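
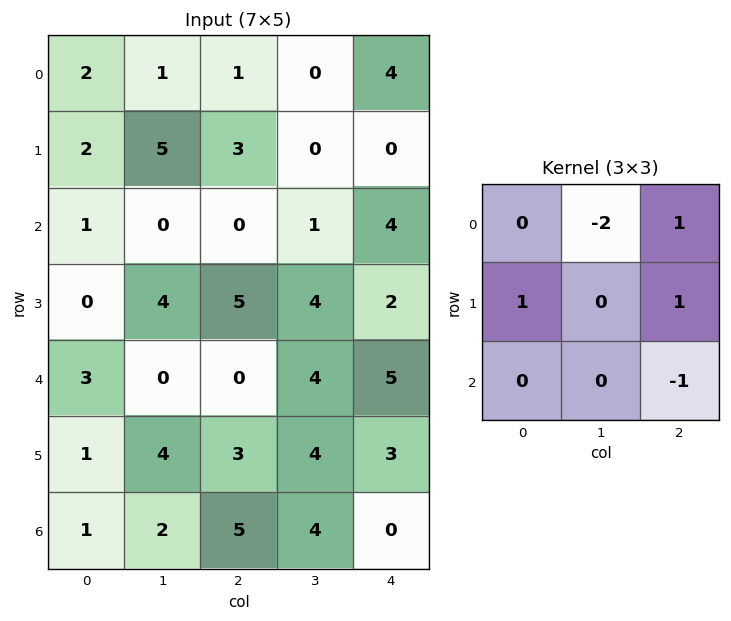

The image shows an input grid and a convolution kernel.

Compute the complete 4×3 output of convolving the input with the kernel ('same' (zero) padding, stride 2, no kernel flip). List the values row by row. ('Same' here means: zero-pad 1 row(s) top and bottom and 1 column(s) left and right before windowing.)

-4 1 0
-3 -9 1
0 -6 0
4 4 -2

Output[0,0]: The receptive field on the zero-padded input at this output position is [0 0 0 / 0 2 1 / 0 2 5]. Elementwise product with the kernel and sum: 0·-2 + 0·1 + 0·1 + 1·1 + 5·-1.
Output[0,1]: The receptive field on the zero-padded input at this output position is [0 0 0 / 1 1 0 / 5 3 0]. Elementwise product with the kernel and sum: 0·-2 + 0·1 + 1·1 + 0·1 + 0·-1.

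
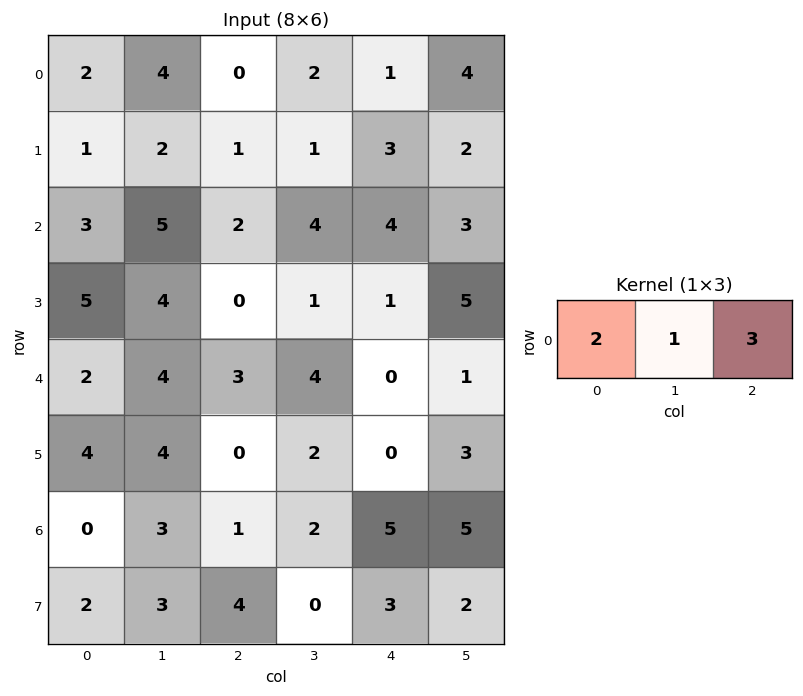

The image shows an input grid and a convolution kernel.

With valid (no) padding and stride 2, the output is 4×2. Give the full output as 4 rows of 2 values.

Output[0,0]: The receptive field on the input at this output position is [2 4 0]. Elementwise product with the kernel and sum: 2·2 + 4·1 + 0·3.
Output[0,1]: The receptive field on the input at this output position is [0 2 1]. Elementwise product with the kernel and sum: 0·2 + 2·1 + 1·3.

8 5
17 20
17 10
6 19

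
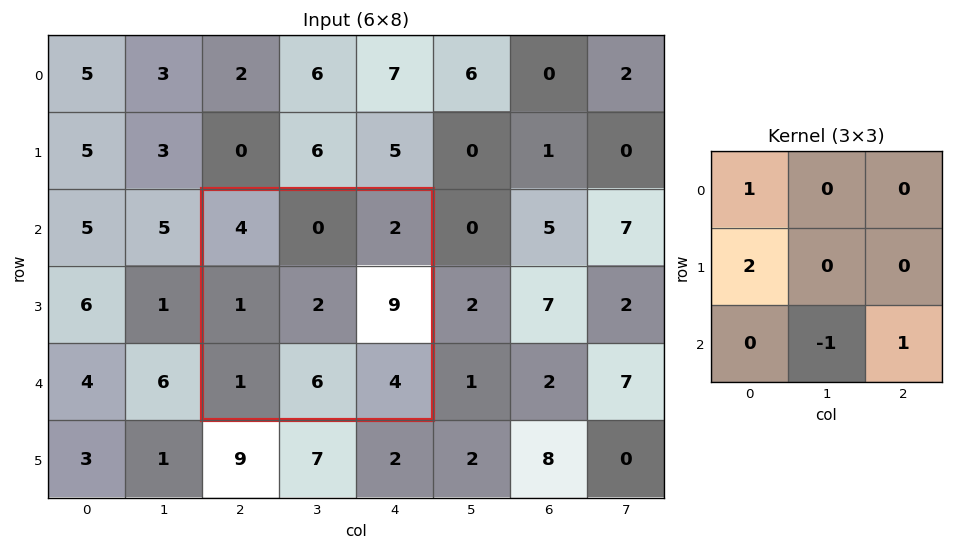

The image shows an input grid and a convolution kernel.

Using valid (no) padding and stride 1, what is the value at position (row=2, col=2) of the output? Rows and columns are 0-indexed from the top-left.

4

The receptive field on the input at this output position is [4 0 2 / 1 2 9 / 1 6 4]. Elementwise product with the kernel and sum: 4·1 + 1·2 + 6·-1 + 4·1.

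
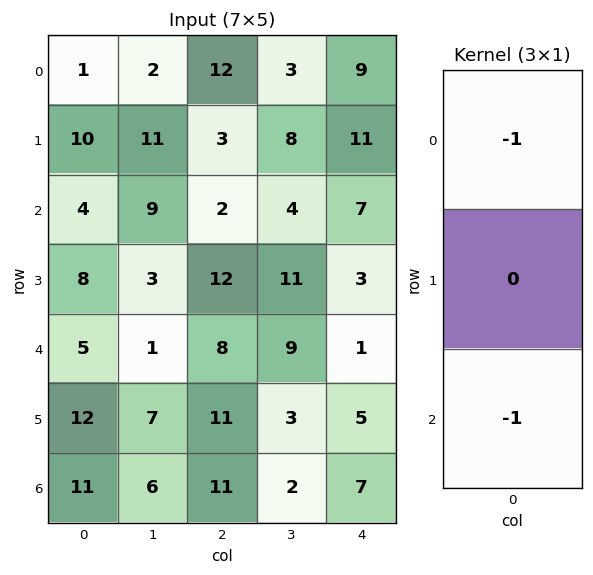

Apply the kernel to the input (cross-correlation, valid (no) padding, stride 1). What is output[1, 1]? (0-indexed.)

The receptive field on the input at this output position is [11 / 9 / 3]. Elementwise product with the kernel and sum: 11·-1 + 3·-1.

-14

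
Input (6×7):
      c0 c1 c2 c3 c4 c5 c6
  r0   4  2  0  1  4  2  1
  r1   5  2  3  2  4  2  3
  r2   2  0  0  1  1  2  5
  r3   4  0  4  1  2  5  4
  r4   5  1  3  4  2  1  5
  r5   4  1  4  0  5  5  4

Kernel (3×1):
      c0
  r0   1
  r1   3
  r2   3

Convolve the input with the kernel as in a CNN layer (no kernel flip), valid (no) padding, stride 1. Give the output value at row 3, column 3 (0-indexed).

The receptive field on the input at this output position is [1 / 4 / 0]. Elementwise product with the kernel and sum: 1·1 + 4·3 + 0·3.

13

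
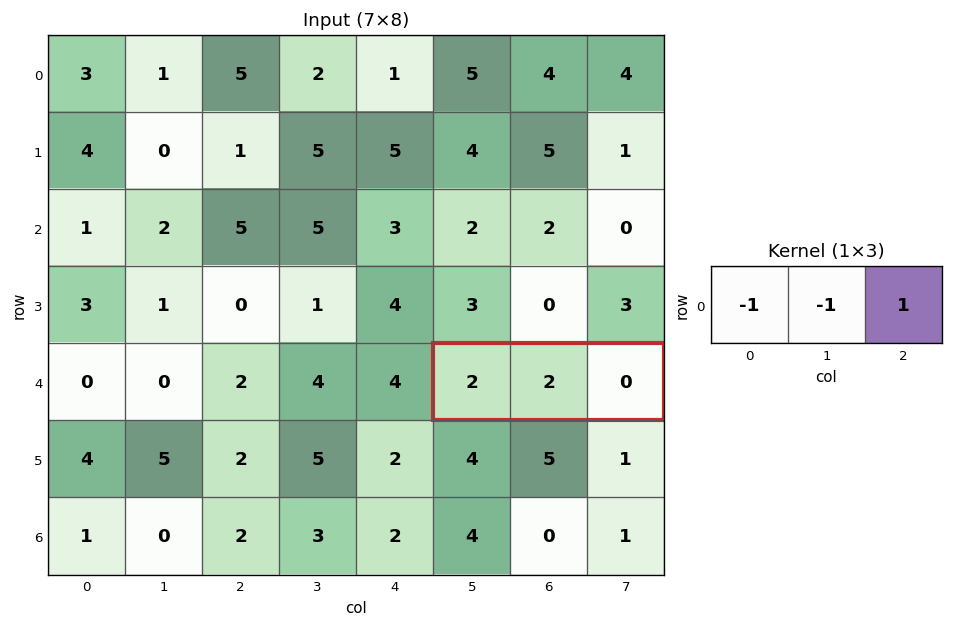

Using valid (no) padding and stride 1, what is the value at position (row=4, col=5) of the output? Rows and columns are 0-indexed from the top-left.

The receptive field on the input at this output position is [2 2 0]. Elementwise product with the kernel and sum: 2·-1 + 2·-1 + 0·1.

-4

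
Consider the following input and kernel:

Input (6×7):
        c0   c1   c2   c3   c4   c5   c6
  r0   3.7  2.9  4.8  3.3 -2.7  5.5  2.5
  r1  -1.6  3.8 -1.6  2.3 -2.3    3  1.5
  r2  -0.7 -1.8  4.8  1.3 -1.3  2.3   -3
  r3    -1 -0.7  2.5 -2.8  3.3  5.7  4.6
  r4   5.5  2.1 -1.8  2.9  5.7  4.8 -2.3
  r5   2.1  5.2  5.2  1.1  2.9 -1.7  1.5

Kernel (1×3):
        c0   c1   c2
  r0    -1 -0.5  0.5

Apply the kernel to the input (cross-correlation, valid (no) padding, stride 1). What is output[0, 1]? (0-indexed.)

-3.65

The receptive field on the input at this output position is [2.9 4.8 3.3]. Elementwise product with the kernel and sum: 2.9·-1 + 4.8·-0.5 + 3.3·0.5.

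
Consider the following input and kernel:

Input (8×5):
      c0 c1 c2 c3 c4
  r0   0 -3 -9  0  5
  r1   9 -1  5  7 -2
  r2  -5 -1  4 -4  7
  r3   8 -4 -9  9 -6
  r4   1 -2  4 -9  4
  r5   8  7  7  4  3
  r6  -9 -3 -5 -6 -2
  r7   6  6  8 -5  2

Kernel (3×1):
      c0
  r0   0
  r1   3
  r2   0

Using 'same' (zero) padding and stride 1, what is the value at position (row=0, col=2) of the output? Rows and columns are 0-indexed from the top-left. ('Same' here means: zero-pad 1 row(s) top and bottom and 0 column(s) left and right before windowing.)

-27

The receptive field on the zero-padded input at this output position is [0 / -9 / 5]. Elementwise product with the kernel and sum: -9·3.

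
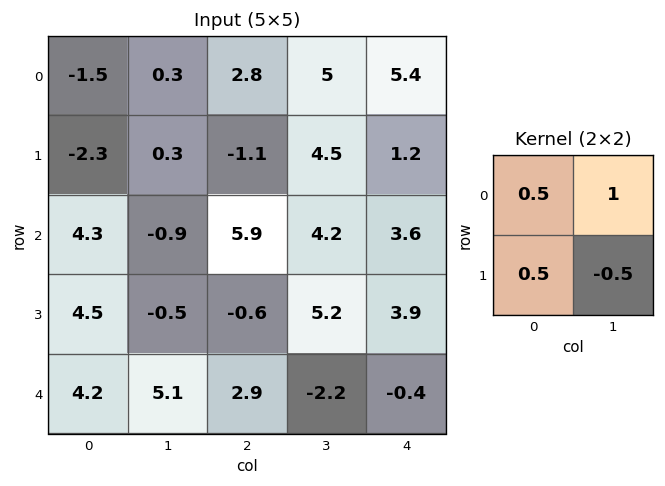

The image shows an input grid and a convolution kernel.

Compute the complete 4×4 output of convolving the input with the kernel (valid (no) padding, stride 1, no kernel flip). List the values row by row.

-1.75 3.65 3.6 9.55
1.75 -4.35 4.8 3.75
3.75 5.5 4.25 6.35
1.3 0.25 7.45 5.6

Output[0,0]: The receptive field on the input at this output position is [-1.5 0.3 / -2.3 0.3]. Elementwise product with the kernel and sum: -1.5·0.5 + 0.3·1 + -2.3·0.5 + 0.3·-0.5.
Output[0,1]: The receptive field on the input at this output position is [0.3 2.8 / 0.3 -1.1]. Elementwise product with the kernel and sum: 0.3·0.5 + 2.8·1 + 0.3·0.5 + -1.1·-0.5.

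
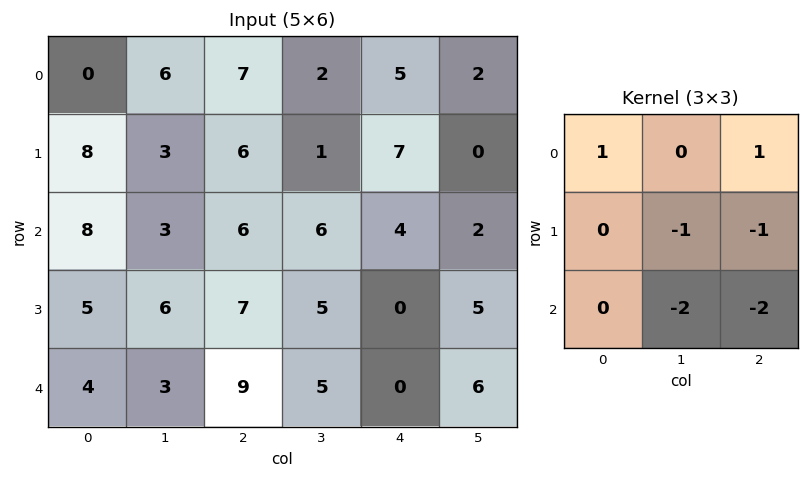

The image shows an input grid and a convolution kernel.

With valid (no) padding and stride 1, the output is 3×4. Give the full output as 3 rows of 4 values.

-20 -23 -16 -15
-21 -32 -7 -15
-23 -31 -5 -9

Output[0,0]: The receptive field on the input at this output position is [0 6 7 / 8 3 6 / 8 3 6]. Elementwise product with the kernel and sum: 0·1 + 7·1 + 3·-1 + 6·-1 + 3·-2 + 6·-2.
Output[0,1]: The receptive field on the input at this output position is [6 7 2 / 3 6 1 / 3 6 6]. Elementwise product with the kernel and sum: 6·1 + 2·1 + 6·-1 + 1·-1 + 6·-2 + 6·-2.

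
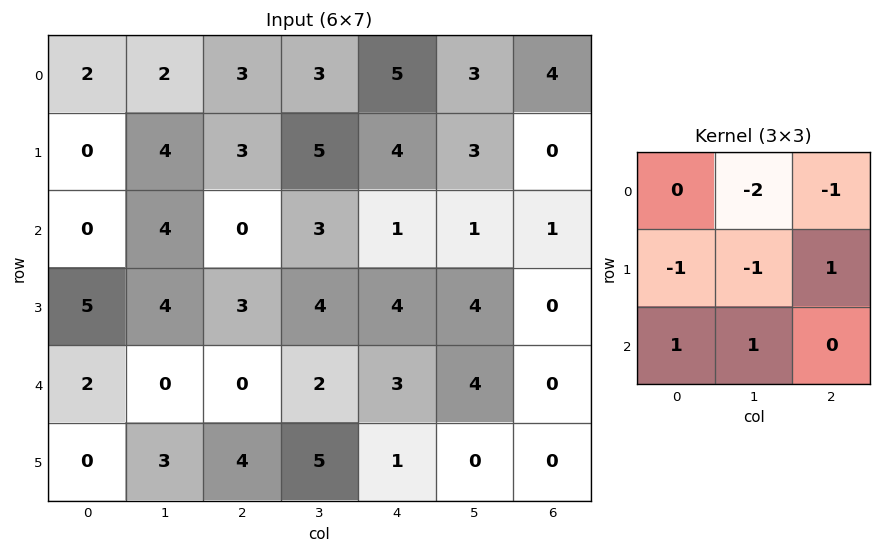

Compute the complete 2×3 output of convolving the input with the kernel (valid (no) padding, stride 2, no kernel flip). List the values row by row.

Output[0,0]: The receptive field on the input at this output position is [2 2 3 / 0 4 3 / 0 4 0]. Elementwise product with the kernel and sum: 2·-2 + 3·-1 + 0·-1 + 4·-1 + 3·1 + 0·1 + 4·1.

-4 -12 -15
-12 -8 -4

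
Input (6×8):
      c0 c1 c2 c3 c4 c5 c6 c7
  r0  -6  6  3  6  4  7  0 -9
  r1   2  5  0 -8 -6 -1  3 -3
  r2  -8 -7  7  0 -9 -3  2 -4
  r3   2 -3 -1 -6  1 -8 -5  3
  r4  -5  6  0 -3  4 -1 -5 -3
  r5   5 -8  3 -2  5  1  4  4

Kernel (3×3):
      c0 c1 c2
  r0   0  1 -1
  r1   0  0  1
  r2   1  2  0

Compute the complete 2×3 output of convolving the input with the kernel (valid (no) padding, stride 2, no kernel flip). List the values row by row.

-19 3 -5
-8 4 -8

Output[0,0]: The receptive field on the input at this output position is [-6 6 3 / 2 5 0 / -8 -7 7]. Elementwise product with the kernel and sum: 6·1 + 3·-1 + 0·1 + -8·1 + -7·2.
Output[0,1]: The receptive field on the input at this output position is [3 6 4 / 0 -8 -6 / 7 0 -9]. Elementwise product with the kernel and sum: 6·1 + 4·-1 + -6·1 + 7·1 + 0·2.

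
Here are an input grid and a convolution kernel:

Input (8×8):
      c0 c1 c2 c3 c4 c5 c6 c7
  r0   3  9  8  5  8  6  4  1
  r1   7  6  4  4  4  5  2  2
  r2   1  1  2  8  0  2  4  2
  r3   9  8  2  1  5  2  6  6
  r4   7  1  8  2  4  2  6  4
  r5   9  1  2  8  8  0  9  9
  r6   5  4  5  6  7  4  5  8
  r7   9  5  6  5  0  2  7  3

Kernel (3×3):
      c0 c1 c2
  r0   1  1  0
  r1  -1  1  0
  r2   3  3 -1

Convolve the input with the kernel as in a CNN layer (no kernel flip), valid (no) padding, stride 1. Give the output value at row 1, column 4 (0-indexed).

The receptive field on the input at this output position is [4 5 2 / 0 2 4 / 5 2 6]. Elementwise product with the kernel and sum: 4·1 + 5·1 + 0·-1 + 2·1 + 5·3 + 2·3 + 6·-1.

26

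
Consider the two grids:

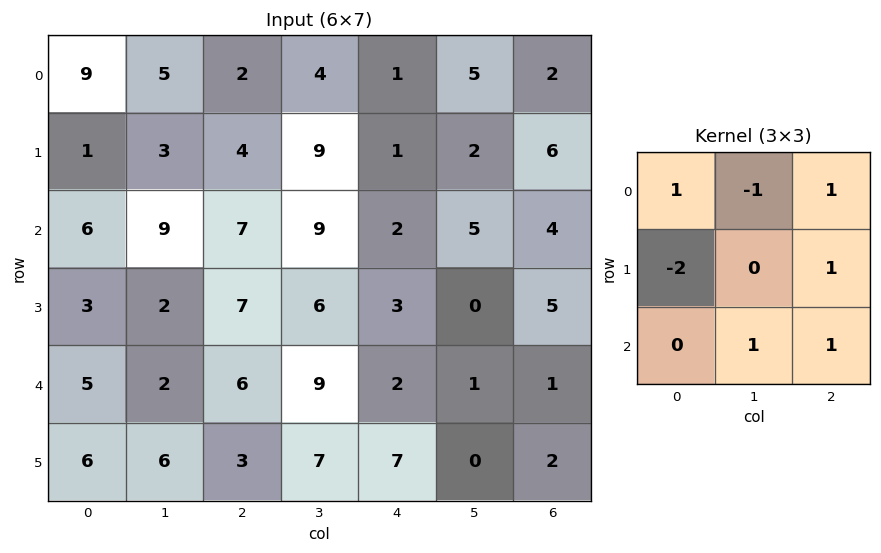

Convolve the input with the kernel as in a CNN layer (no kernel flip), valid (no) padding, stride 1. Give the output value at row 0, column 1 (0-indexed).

The receptive field on the input at this output position is [5 2 4 / 3 4 9 / 9 7 9]. Elementwise product with the kernel and sum: 5·1 + 2·-1 + 4·1 + 3·-2 + 9·1 + 7·1 + 9·1.

26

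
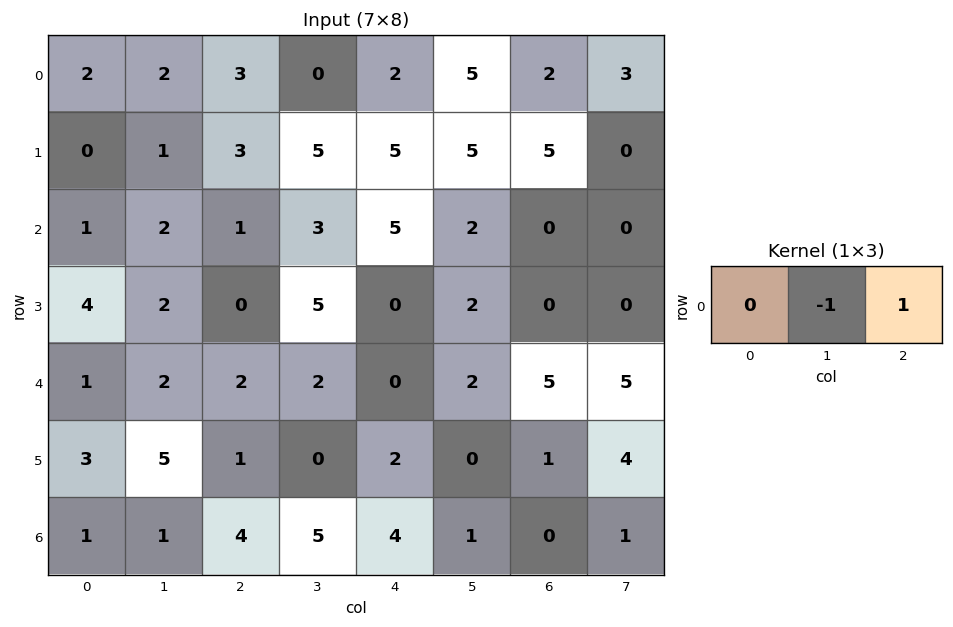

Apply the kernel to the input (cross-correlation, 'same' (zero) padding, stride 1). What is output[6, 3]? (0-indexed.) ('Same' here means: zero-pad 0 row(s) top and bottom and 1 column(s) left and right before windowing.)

-1

The receptive field on the zero-padded input at this output position is [4 5 4]. Elementwise product with the kernel and sum: 5·-1 + 4·1.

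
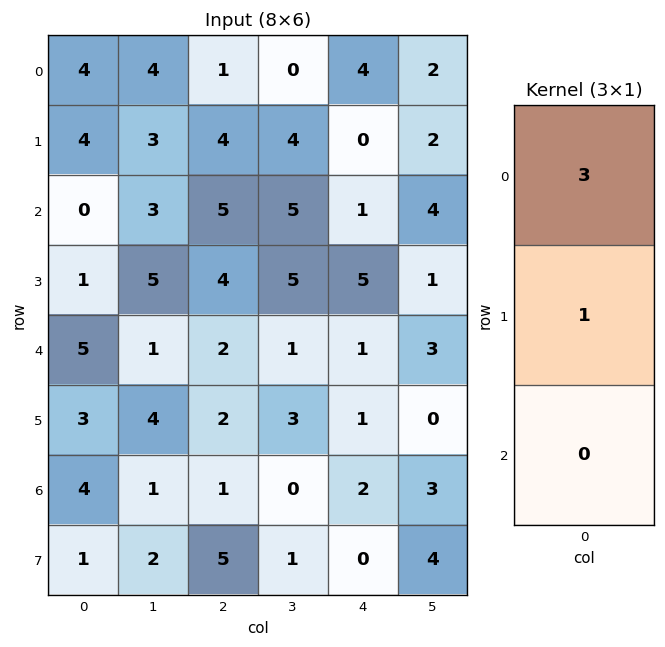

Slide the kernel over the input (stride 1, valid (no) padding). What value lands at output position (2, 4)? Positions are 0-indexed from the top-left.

The receptive field on the input at this output position is [1 / 5 / 1]. Elementwise product with the kernel and sum: 1·3 + 5·1.

8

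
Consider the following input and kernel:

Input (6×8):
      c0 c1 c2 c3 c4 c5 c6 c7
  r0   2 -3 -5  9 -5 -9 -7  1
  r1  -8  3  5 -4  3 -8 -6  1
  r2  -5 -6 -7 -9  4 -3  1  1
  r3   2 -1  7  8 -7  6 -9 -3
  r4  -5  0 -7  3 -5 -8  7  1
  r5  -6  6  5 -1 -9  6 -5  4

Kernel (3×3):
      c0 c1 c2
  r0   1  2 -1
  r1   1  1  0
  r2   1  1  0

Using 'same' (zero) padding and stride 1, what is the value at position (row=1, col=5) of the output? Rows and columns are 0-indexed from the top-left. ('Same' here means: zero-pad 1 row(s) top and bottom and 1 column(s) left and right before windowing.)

The receptive field on the zero-padded input at this output position is [-5 -9 -7 / 3 -8 -6 / 4 -3 1]. Elementwise product with the kernel and sum: -5·1 + -9·2 + -7·-1 + 3·1 + -8·1 + 4·1 + -3·1.

-20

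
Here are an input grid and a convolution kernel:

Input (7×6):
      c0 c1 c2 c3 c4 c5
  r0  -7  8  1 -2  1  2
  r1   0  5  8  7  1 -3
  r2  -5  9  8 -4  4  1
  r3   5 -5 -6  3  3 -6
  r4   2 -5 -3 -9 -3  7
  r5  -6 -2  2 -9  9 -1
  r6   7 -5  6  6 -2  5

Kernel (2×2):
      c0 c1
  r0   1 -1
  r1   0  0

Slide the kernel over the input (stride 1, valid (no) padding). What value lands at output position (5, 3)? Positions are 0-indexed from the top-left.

-18

The receptive field on the input at this output position is [-9 9 / 6 -2]. Elementwise product with the kernel and sum: -9·1 + 9·-1.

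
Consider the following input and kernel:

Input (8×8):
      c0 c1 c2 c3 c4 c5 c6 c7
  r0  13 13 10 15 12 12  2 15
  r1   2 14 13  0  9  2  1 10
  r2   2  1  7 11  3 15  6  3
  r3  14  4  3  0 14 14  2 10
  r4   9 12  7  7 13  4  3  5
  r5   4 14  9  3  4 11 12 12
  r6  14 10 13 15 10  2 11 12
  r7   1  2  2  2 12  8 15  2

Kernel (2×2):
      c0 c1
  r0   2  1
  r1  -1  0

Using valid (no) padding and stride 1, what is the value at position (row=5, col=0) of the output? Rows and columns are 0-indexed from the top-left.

The receptive field on the input at this output position is [4 14 / 14 10]. Elementwise product with the kernel and sum: 4·2 + 14·1 + 14·-1.

8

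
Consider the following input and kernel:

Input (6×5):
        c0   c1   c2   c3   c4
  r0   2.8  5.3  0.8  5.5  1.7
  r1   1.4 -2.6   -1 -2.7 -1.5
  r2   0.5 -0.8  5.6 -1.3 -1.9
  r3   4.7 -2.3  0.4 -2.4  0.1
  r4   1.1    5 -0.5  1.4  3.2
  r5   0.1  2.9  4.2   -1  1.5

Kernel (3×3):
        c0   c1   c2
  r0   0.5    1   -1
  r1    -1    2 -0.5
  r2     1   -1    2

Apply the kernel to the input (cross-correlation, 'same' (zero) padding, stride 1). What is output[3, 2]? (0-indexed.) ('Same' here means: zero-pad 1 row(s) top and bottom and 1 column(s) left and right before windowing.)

The receptive field on the zero-padded input at this output position is [-0.8 5.6 -1.3 / -2.3 0.4 -2.4 / 5 -0.5 1.4]. Elementwise product with the kernel and sum: -0.8·0.5 + 5.6·1 + -1.3·-1 + -2.3·-1 + 0.4·2 + -2.4·-0.5 + 5·1 + -0.5·-1 + 1.4·2.

19.1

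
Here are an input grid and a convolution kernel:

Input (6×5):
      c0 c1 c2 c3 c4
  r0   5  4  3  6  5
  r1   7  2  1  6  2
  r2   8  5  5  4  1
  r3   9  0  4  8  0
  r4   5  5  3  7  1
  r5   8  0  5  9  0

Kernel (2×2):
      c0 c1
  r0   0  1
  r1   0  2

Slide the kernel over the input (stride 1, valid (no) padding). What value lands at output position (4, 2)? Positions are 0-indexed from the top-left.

The receptive field on the input at this output position is [3 7 / 5 9]. Elementwise product with the kernel and sum: 7·1 + 9·2.

25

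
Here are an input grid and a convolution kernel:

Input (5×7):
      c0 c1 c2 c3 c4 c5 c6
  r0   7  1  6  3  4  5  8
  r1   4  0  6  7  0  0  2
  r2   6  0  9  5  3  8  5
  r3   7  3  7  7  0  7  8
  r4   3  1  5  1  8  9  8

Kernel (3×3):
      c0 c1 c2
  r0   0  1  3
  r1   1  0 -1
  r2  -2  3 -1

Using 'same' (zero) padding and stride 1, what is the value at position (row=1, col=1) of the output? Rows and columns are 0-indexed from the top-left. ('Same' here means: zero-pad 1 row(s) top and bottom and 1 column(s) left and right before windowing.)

The receptive field on the zero-padded input at this output position is [7 1 6 / 4 0 6 / 6 0 9]. Elementwise product with the kernel and sum: 1·1 + 6·3 + 4·1 + 6·-1 + 6·-2 + 0·3 + 9·-1.

-4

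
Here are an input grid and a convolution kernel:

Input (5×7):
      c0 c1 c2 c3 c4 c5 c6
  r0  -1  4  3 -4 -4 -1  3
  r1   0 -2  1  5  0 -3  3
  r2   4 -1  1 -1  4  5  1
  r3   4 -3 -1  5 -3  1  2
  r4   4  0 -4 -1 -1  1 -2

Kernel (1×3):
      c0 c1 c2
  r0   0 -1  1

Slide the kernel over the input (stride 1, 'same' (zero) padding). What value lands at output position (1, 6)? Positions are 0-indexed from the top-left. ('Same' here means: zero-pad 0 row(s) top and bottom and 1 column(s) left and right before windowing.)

-3

The receptive field on the zero-padded input at this output position is [-3 3 0]. Elementwise product with the kernel and sum: 3·-1 + 0·1.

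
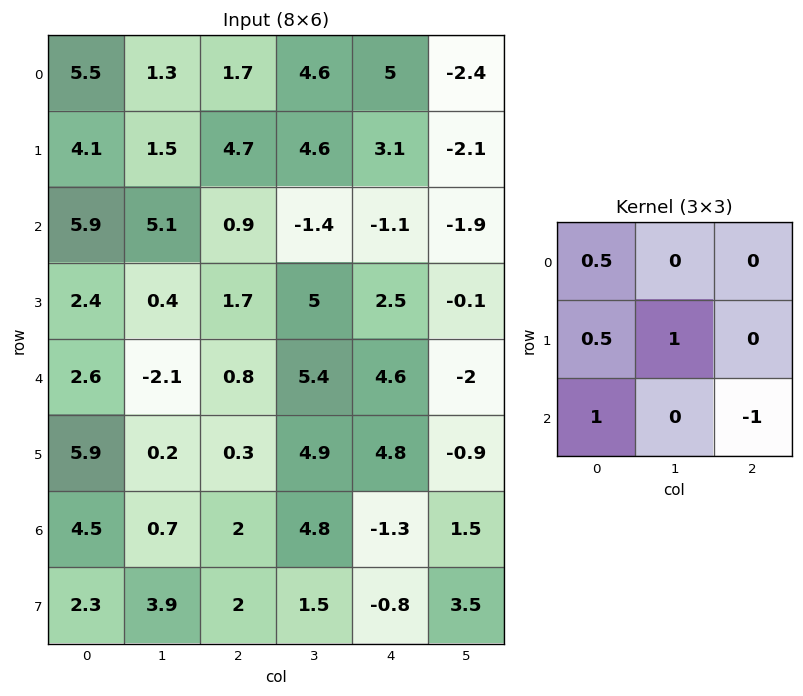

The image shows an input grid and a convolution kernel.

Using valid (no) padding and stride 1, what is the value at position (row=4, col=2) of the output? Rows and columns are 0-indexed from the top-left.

The receptive field on the input at this output position is [0.8 5.4 4.6 / 0.3 4.9 4.8 / 2 4.8 -1.3]. Elementwise product with the kernel and sum: 0.8·0.5 + 0.3·0.5 + 4.9·1 + 2·1 + -1.3·-1.

8.75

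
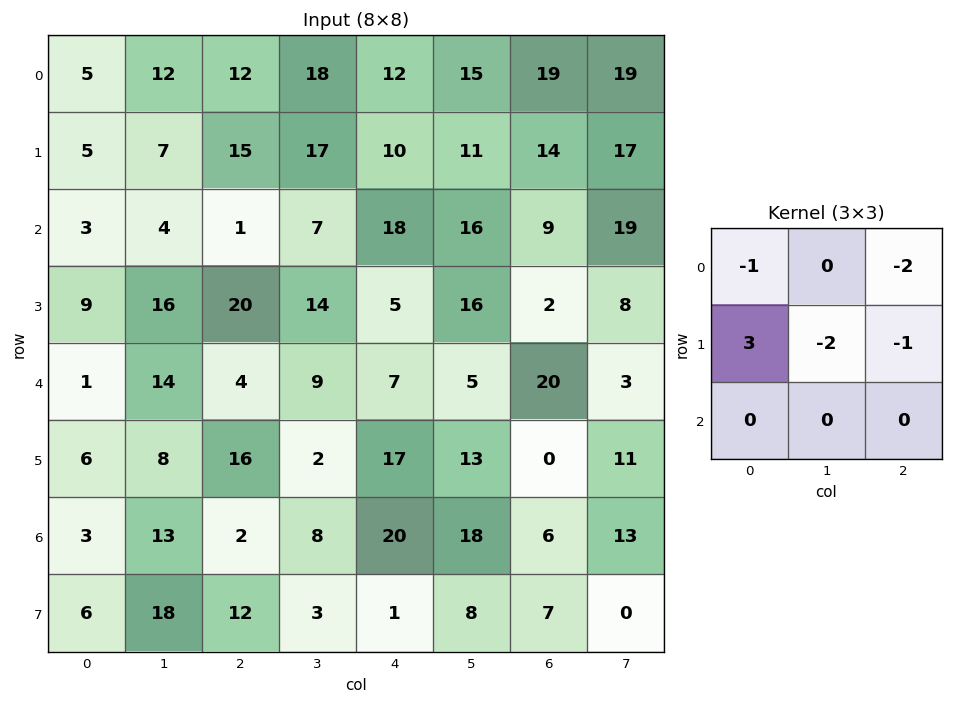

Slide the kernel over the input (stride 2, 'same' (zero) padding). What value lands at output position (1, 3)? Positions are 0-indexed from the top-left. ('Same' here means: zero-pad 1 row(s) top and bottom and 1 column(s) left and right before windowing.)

-34

The receptive field on the zero-padded input at this output position is [11 14 17 / 16 9 19 / 16 2 8]. Elementwise product with the kernel and sum: 11·-1 + 17·-2 + 16·3 + 9·-2 + 19·-1.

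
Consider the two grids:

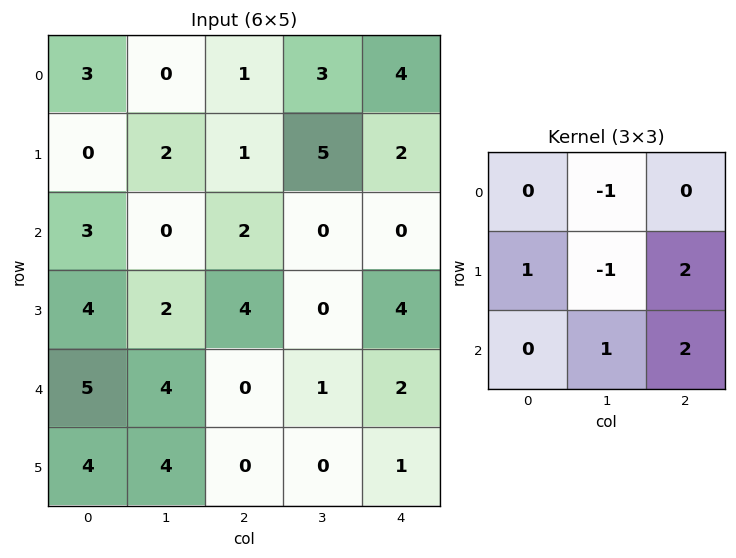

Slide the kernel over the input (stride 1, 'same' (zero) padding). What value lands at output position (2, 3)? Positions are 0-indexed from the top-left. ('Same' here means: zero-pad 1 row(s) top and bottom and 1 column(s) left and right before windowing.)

The receptive field on the zero-padded input at this output position is [1 5 2 / 2 0 0 / 4 0 4]. Elementwise product with the kernel and sum: 5·-1 + 2·1 + 0·-1 + 0·2 + 0·1 + 4·2.

5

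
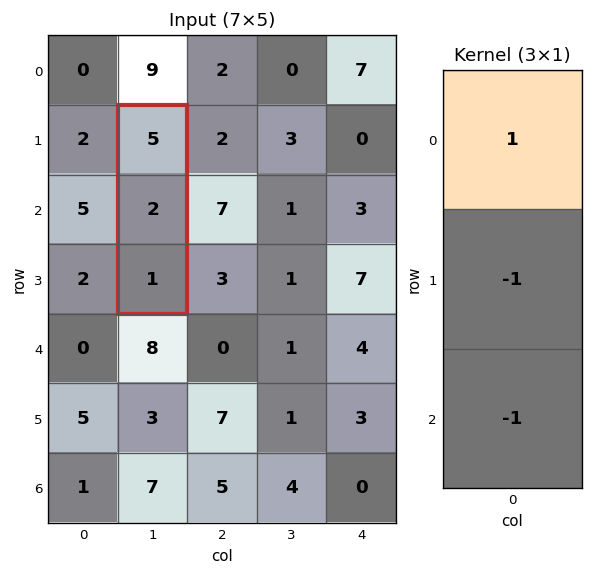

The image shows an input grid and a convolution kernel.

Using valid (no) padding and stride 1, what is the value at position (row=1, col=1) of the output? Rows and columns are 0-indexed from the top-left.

The receptive field on the input at this output position is [5 / 2 / 1]. Elementwise product with the kernel and sum: 5·1 + 2·-1 + 1·-1.

2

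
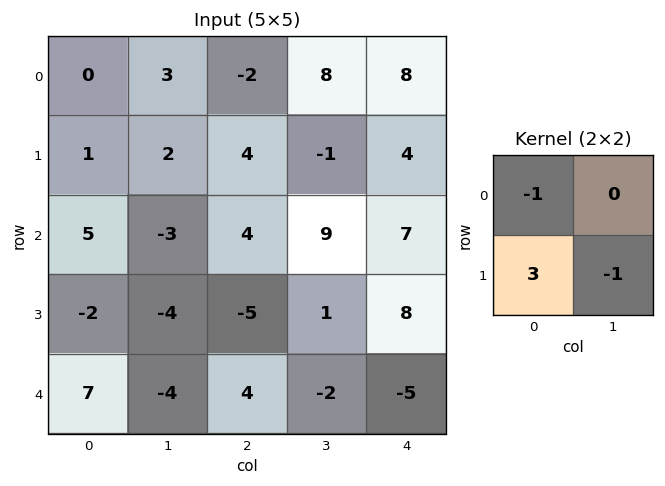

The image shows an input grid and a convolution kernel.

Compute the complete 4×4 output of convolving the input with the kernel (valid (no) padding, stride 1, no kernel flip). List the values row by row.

Output[0,0]: The receptive field on the input at this output position is [0 3 / 1 2]. Elementwise product with the kernel and sum: 0·-1 + 1·3 + 2·-1.
Output[0,1]: The receptive field on the input at this output position is [3 -2 / 2 4]. Elementwise product with the kernel and sum: 3·-1 + 2·3 + 4·-1.

1 -1 15 -15
17 -15 -1 21
-7 -4 -20 -14
27 -12 19 -2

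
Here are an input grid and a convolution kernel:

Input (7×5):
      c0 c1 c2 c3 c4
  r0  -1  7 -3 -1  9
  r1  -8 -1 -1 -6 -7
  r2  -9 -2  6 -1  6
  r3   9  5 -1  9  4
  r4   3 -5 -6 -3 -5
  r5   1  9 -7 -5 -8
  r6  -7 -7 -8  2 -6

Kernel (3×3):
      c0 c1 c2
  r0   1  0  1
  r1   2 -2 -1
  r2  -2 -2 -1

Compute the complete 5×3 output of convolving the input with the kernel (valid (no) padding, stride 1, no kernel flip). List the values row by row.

Output[0,0]: The receptive field on the input at this output position is [-1 7 -3 / -8 -1 -1 / -9 -2 6]. Elementwise product with the kernel and sum: -1·1 + -3·1 + -8·2 + -1·-2 + -1·-1 + -9·-2 + -2·-2 + 6·-1.
Output[0,1]: The receptive field on the input at this output position is [7 -3 -1 / -1 -1 -6 / -2 6 -1]. Elementwise product with the kernel and sum: 7·1 + -1·1 + -1·2 + -1·-2 + -6·-1 + -2·-2 + 6·-2 + -1·-1.

-1 5 7
-56 -39 -20
16 25 11
17 20 34
24 57 11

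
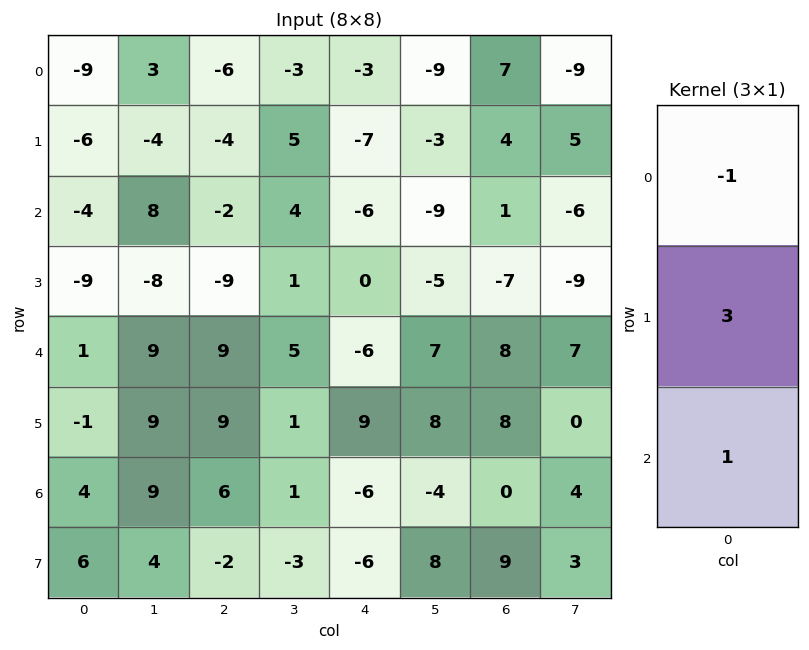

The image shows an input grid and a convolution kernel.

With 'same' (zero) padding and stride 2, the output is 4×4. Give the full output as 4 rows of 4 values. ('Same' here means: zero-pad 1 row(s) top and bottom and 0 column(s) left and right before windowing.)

-33 -22 -16 25
-15 -11 -11 -8
11 45 -9 39
19 7 -33 1

Output[0,0]: The receptive field on the zero-padded input at this output position is [0 / -9 / -6]. Elementwise product with the kernel and sum: 0·-1 + -9·3 + -6·1.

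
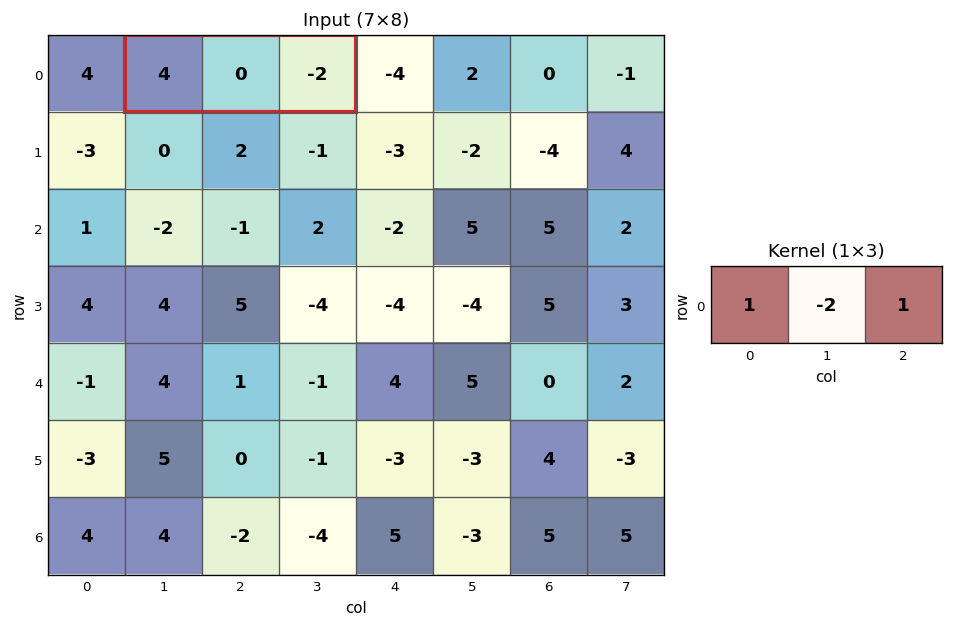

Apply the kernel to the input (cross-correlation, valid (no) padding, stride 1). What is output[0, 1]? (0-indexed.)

2

The receptive field on the input at this output position is [4 0 -2]. Elementwise product with the kernel and sum: 4·1 + 0·-2 + -2·1.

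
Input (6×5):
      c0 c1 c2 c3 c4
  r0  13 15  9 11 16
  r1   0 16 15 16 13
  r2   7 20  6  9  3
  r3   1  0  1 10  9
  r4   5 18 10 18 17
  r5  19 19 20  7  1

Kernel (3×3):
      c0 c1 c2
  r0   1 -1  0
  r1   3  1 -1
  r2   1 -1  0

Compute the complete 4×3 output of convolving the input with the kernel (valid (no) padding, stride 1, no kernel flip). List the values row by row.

Output[0,0]: The receptive field on the input at this output position is [13 15 9 / 0 16 15 / 7 20 6]. Elementwise product with the kernel and sum: 13·1 + 15·-1 + 0·3 + 16·1 + 15·-1 + 7·1 + 20·-1.
Output[0,1]: The receptive field on the input at this output position is [15 9 11 / 16 15 16 / 20 6 9]. Elementwise product with the kernel and sum: 15·1 + 9·-1 + 16·3 + 15·1 + 16·-1 + 20·1 + 6·-1.

-14 67 43
20 57 14
-24 13 -7
24 44 35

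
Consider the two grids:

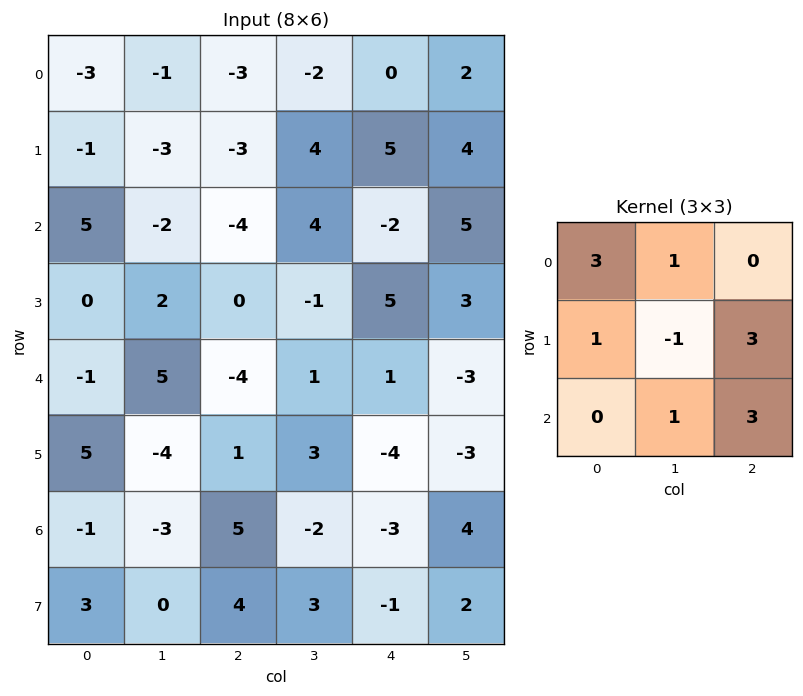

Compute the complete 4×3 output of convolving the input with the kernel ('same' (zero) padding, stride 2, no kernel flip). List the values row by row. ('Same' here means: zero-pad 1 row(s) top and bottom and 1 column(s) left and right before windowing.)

-10 5 21
-6 -1 52
9 28 -20
0 -12 23

Output[0,0]: The receptive field on the zero-padded input at this output position is [0 0 0 / 0 -3 -1 / 0 -1 -3]. Elementwise product with the kernel and sum: 0·3 + 0·1 + 0·1 + -3·-1 + -1·3 + -1·1 + -3·3.
Output[0,1]: The receptive field on the zero-padded input at this output position is [0 0 0 / -1 -3 -2 / -3 -3 4]. Elementwise product with the kernel and sum: 0·3 + 0·1 + -1·1 + -3·-1 + -2·3 + -3·1 + 4·3.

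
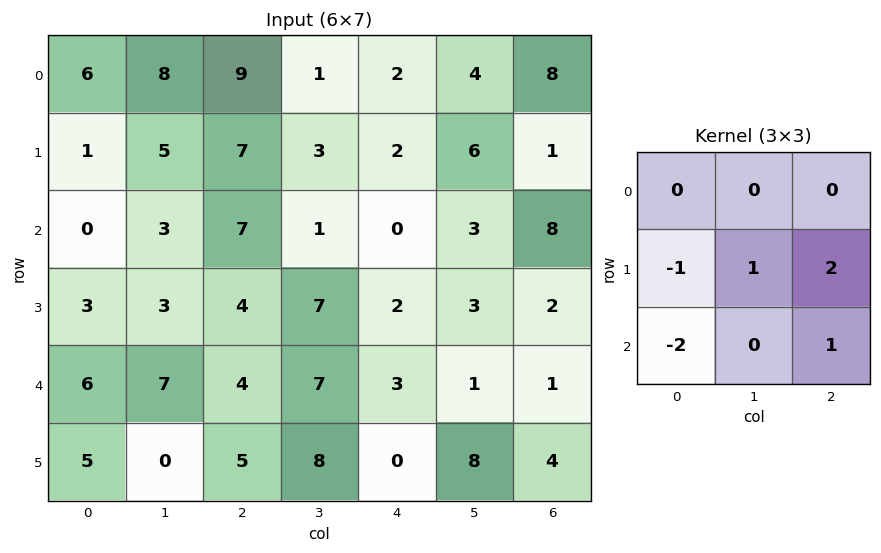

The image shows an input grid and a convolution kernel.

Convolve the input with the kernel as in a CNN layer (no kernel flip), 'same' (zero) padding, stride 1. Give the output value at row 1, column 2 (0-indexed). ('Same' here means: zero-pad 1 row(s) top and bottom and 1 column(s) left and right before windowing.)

3

The receptive field on the zero-padded input at this output position is [8 9 1 / 5 7 3 / 3 7 1]. Elementwise product with the kernel and sum: 5·-1 + 7·1 + 3·2 + 3·-2 + 1·1.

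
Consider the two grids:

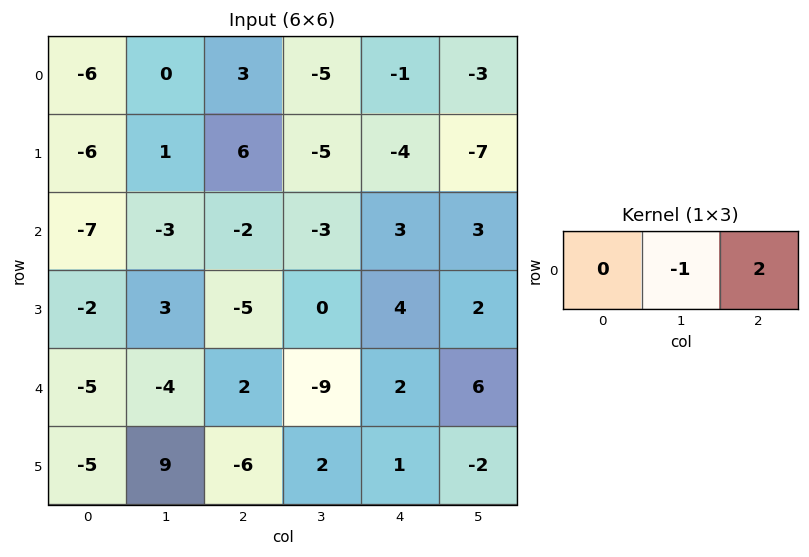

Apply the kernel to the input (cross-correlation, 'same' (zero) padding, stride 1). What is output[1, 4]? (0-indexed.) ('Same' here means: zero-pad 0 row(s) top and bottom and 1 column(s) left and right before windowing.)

-10

The receptive field on the zero-padded input at this output position is [-5 -4 -7]. Elementwise product with the kernel and sum: -4·-1 + -7·2.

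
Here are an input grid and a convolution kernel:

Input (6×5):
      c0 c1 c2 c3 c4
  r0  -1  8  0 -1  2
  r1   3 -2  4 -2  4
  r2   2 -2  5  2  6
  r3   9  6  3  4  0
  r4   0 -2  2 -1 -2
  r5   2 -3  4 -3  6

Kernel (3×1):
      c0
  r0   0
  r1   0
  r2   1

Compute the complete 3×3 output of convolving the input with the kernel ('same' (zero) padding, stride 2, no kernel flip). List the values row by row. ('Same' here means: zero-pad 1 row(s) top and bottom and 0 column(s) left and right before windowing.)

3 4 4
9 3 0
2 4 6

Output[0,0]: The receptive field on the zero-padded input at this output position is [0 / -1 / 3]. Elementwise product with the kernel and sum: 3·1.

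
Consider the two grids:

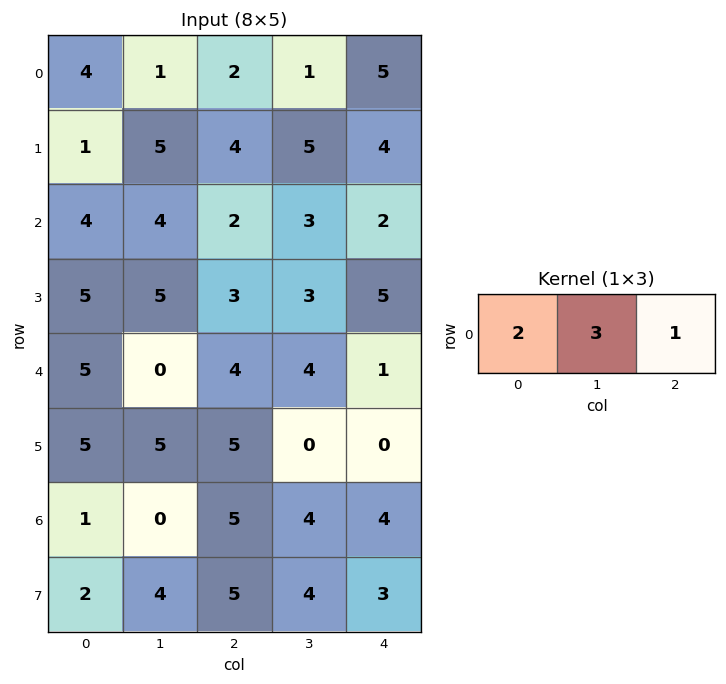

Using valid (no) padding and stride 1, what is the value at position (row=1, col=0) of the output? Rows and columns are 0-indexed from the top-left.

The receptive field on the input at this output position is [1 5 4]. Elementwise product with the kernel and sum: 1·2 + 5·3 + 4·1.

21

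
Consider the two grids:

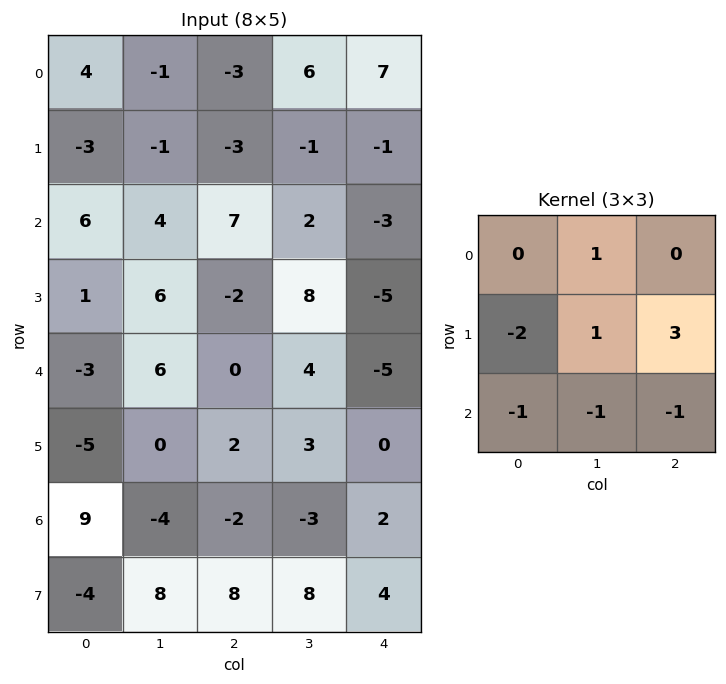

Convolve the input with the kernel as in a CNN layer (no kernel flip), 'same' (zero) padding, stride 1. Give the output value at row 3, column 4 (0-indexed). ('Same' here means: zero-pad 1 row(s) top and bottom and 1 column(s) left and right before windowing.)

-23

The receptive field on the zero-padded input at this output position is [2 -3 0 / 8 -5 0 / 4 -5 0]. Elementwise product with the kernel and sum: -3·1 + 8·-2 + -5·1 + 0·3 + 4·-1 + -5·-1 + 0·-1.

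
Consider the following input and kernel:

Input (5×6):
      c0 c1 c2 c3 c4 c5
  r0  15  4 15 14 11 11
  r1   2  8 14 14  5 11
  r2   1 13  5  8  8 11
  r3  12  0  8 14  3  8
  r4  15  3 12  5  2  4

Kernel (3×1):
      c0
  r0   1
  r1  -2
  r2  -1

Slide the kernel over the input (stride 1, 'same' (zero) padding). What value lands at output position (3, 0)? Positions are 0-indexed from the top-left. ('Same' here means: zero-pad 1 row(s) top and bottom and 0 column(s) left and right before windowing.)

The receptive field on the zero-padded input at this output position is [1 / 12 / 15]. Elementwise product with the kernel and sum: 1·1 + 12·-2 + 15·-1.

-38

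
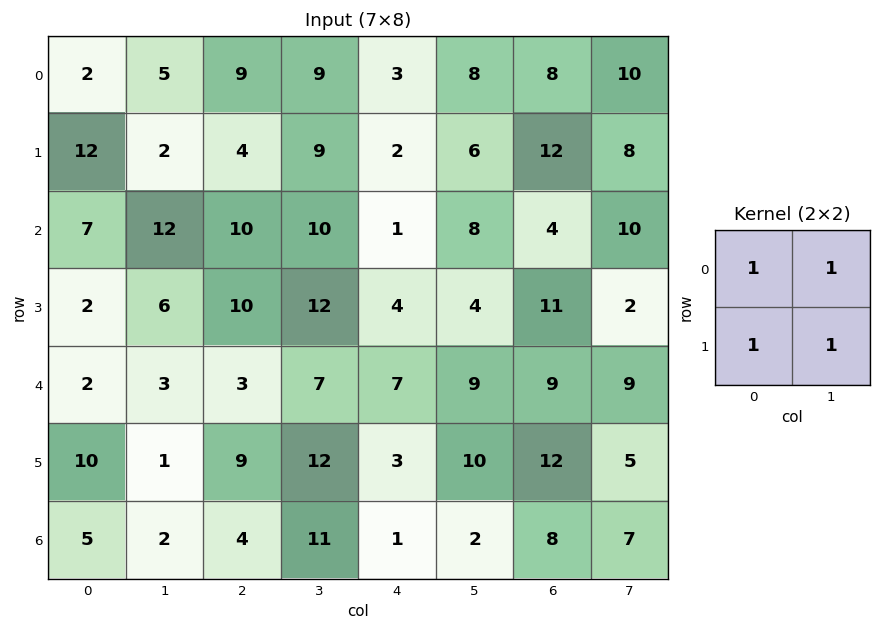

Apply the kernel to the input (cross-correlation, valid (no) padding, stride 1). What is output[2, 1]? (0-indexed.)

The receptive field on the input at this output position is [12 10 / 6 10]. Elementwise product with the kernel and sum: 12·1 + 10·1 + 6·1 + 10·1.

38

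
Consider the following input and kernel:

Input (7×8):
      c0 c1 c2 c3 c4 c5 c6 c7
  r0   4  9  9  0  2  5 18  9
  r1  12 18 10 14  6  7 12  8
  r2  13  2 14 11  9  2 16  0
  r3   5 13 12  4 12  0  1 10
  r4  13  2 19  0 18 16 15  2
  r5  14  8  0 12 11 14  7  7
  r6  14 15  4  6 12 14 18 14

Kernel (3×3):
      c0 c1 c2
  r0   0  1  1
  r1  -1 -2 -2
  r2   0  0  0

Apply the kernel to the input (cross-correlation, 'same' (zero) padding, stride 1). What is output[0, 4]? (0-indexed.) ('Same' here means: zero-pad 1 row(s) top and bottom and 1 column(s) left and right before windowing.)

-14

The receptive field on the zero-padded input at this output position is [0 0 0 / 0 2 5 / 14 6 7]. Elementwise product with the kernel and sum: 0·1 + 0·1 + 0·-1 + 2·-2 + 5·-2.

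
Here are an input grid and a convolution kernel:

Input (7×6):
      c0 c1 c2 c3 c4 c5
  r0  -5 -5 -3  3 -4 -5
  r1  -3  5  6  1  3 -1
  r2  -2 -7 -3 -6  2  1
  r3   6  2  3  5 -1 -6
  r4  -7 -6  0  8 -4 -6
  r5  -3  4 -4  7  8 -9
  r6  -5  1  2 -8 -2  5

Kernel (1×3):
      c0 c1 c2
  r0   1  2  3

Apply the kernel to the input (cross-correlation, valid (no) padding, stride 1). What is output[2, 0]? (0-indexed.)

The receptive field on the input at this output position is [-2 -7 -3]. Elementwise product with the kernel and sum: -2·1 + -7·2 + -3·3.

-25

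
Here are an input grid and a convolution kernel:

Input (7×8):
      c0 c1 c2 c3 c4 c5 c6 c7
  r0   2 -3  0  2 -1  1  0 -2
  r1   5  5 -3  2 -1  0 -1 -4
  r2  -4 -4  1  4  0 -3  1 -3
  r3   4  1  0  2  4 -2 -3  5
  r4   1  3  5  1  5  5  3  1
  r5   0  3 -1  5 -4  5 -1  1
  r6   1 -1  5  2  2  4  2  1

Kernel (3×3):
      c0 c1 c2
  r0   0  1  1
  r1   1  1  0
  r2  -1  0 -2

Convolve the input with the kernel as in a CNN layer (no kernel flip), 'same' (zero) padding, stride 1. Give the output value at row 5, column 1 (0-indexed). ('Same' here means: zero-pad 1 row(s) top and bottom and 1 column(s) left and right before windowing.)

0

The receptive field on the zero-padded input at this output position is [1 3 5 / 0 3 -1 / 1 -1 5]. Elementwise product with the kernel and sum: 3·1 + 5·1 + 0·1 + 3·1 + 1·-1 + 5·-2.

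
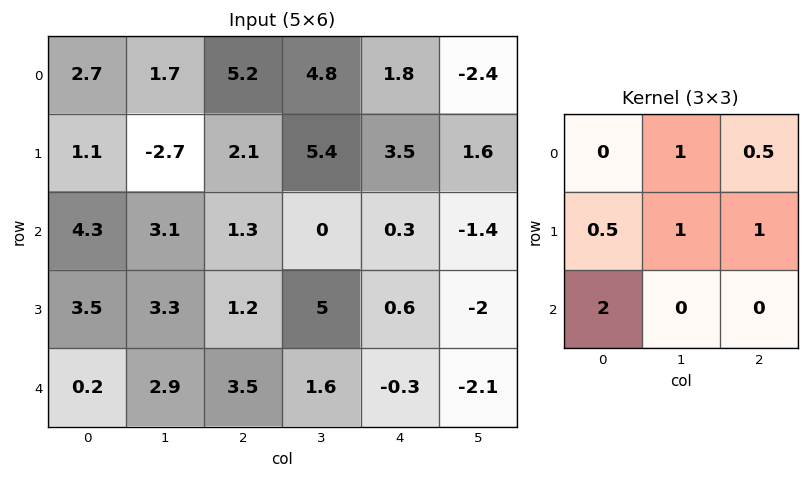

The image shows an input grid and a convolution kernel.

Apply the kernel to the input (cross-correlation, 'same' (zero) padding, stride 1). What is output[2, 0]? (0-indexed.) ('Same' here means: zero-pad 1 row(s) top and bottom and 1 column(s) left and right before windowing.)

7.15

The receptive field on the zero-padded input at this output position is [0 1.1 -2.7 / 0 4.3 3.1 / 0 3.5 3.3]. Elementwise product with the kernel and sum: 1.1·1 + -2.7·0.5 + 0·0.5 + 4.3·1 + 3.1·1 + 0·2.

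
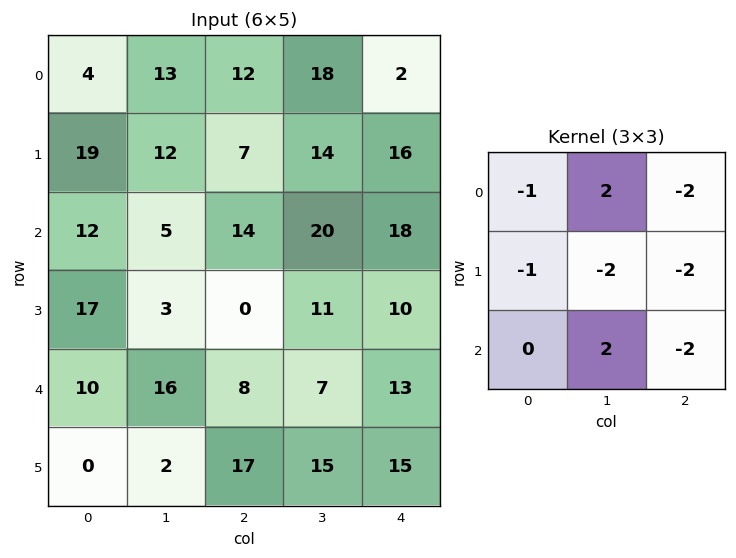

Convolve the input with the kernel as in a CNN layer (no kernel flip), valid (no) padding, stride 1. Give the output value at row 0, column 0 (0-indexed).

-77

The receptive field on the input at this output position is [4 13 12 / 19 12 7 / 12 5 14]. Elementwise product with the kernel and sum: 4·-1 + 13·2 + 12·-2 + 19·-1 + 12·-2 + 7·-2 + 5·2 + 14·-2.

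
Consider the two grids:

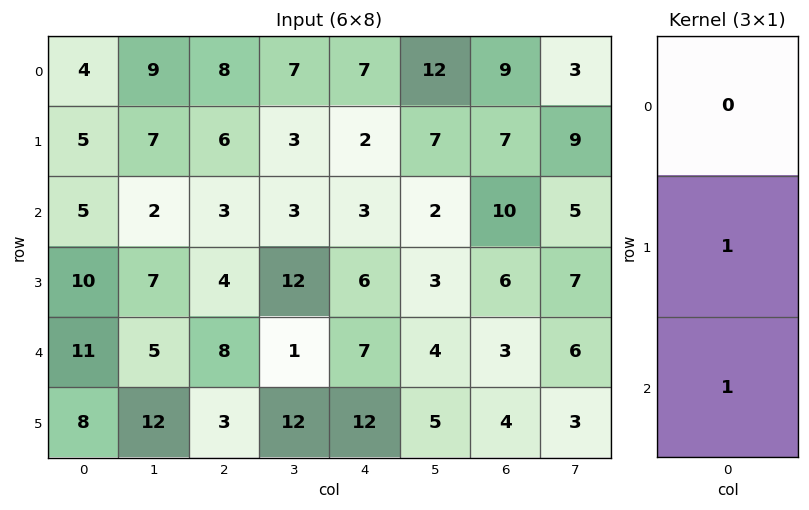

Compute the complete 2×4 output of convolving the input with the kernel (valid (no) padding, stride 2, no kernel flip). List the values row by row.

Output[0,0]: The receptive field on the input at this output position is [4 / 5 / 5]. Elementwise product with the kernel and sum: 5·1 + 5·1.
Output[0,1]: The receptive field on the input at this output position is [8 / 6 / 3]. Elementwise product with the kernel and sum: 6·1 + 3·1.

10 9 5 17
21 12 13 9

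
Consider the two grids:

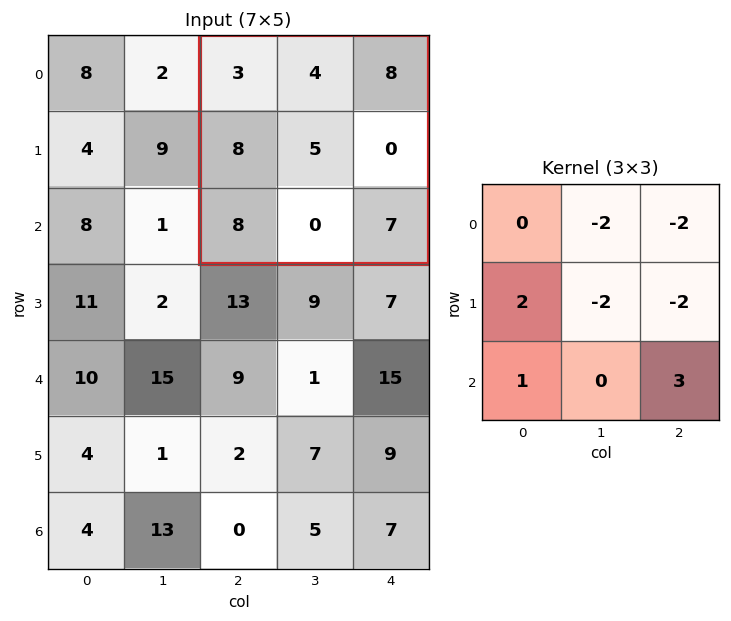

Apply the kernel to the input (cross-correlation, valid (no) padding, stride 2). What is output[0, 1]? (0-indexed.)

The receptive field on the input at this output position is [3 4 8 / 8 5 0 / 8 0 7]. Elementwise product with the kernel and sum: 4·-2 + 8·-2 + 8·2 + 5·-2 + 0·-2 + 8·1 + 7·3.

11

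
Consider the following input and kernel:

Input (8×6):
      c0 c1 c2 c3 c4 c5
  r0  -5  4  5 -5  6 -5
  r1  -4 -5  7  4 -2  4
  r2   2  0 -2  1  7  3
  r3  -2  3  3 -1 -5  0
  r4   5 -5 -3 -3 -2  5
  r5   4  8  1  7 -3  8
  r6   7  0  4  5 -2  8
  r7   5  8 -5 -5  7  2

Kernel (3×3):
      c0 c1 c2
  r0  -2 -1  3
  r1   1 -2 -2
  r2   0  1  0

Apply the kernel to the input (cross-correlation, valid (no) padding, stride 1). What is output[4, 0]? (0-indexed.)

-28

The receptive field on the input at this output position is [5 -5 -3 / 4 8 1 / 7 0 4]. Elementwise product with the kernel and sum: 5·-2 + -5·-1 + -3·3 + 4·1 + 8·-2 + 1·-2 + 0·1.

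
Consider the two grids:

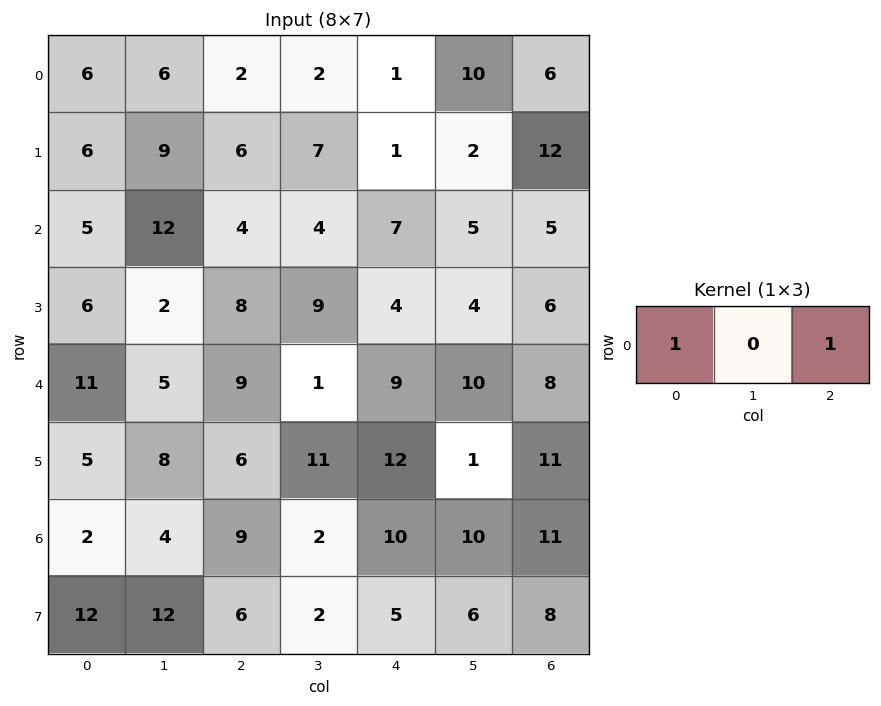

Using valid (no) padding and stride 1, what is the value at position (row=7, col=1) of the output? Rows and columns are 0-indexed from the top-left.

14

The receptive field on the input at this output position is [12 6 2]. Elementwise product with the kernel and sum: 12·1 + 2·1.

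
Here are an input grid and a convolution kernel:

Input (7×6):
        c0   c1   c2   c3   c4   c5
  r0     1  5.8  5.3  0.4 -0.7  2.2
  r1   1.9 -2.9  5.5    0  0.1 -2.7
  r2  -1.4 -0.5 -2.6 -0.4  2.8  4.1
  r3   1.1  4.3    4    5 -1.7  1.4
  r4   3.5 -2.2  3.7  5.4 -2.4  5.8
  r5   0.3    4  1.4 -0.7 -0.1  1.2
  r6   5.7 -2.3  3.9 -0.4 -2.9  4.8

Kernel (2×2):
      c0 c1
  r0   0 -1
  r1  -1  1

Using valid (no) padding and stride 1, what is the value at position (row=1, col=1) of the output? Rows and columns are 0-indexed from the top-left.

The receptive field on the input at this output position is [-2.9 5.5 / -0.5 -2.6]. Elementwise product with the kernel and sum: 5.5·-1 + -0.5·-1 + -2.6·1.

-7.6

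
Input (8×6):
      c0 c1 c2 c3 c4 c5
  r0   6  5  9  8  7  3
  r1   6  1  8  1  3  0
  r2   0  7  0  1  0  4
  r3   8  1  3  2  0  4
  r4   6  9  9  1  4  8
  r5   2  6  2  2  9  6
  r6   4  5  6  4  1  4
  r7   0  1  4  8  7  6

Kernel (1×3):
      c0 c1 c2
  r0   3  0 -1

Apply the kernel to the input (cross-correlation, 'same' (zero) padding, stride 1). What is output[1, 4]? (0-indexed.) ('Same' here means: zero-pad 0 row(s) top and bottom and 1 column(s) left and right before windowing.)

The receptive field on the zero-padded input at this output position is [1 3 0]. Elementwise product with the kernel and sum: 1·3 + 0·-1.

3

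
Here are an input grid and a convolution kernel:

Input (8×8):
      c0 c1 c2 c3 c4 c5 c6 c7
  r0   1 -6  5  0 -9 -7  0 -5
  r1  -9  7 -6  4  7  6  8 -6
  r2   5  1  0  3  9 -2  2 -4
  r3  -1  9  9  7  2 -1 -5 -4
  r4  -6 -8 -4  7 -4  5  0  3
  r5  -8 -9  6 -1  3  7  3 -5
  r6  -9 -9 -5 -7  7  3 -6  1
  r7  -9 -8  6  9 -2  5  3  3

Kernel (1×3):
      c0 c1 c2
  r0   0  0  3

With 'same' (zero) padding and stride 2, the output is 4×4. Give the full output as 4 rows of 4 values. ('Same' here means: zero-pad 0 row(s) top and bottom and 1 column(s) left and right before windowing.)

-18 0 -21 -15
3 9 -6 -12
-24 21 15 9
-27 -21 9 3

Output[0,0]: The receptive field on the zero-padded input at this output position is [0 1 -6]. Elementwise product with the kernel and sum: -6·3.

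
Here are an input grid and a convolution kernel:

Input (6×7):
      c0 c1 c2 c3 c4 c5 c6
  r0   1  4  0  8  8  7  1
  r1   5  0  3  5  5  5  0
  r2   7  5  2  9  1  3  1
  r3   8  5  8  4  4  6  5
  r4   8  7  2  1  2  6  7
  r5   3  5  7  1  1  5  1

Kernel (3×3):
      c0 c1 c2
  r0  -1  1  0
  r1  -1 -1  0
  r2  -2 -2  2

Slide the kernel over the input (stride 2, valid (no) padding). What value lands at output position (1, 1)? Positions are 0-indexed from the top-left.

-7

The receptive field on the input at this output position is [2 9 1 / 8 4 4 / 2 1 2]. Elementwise product with the kernel and sum: 2·-1 + 9·1 + 8·-1 + 4·-1 + 2·-2 + 1·-2 + 2·2.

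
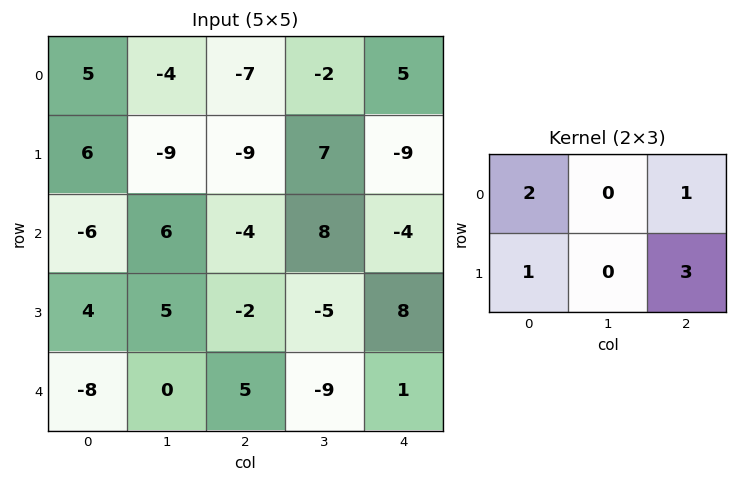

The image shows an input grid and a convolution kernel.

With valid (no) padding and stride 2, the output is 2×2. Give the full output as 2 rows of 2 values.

Output[0,0]: The receptive field on the input at this output position is [5 -4 -7 / 6 -9 -9]. Elementwise product with the kernel and sum: 5·2 + -7·1 + 6·1 + -9·3.
Output[0,1]: The receptive field on the input at this output position is [-7 -2 5 / -9 7 -9]. Elementwise product with the kernel and sum: -7·2 + 5·1 + -9·1 + -9·3.

-18 -45
-18 10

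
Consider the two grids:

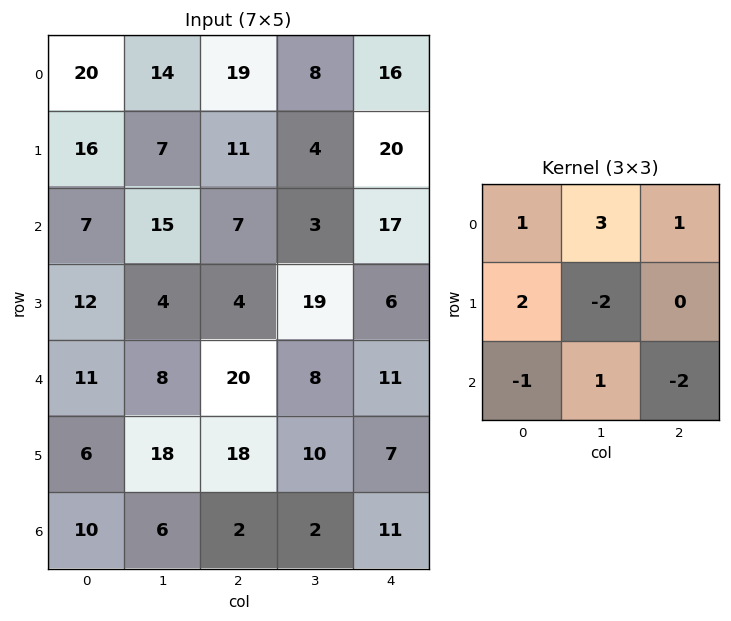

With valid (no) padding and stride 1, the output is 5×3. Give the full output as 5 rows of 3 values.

Output[0,0]: The receptive field on the input at this output position is [20 14 19 / 16 7 11 / 7 15 7]. Elementwise product with the kernel and sum: 20·1 + 14·3 + 19·1 + 16·2 + 7·-2 + 7·-1 + 15·1 + 7·-2.

93 57 35
16 22 54
32 35 -31
10 -9 69
23 68 49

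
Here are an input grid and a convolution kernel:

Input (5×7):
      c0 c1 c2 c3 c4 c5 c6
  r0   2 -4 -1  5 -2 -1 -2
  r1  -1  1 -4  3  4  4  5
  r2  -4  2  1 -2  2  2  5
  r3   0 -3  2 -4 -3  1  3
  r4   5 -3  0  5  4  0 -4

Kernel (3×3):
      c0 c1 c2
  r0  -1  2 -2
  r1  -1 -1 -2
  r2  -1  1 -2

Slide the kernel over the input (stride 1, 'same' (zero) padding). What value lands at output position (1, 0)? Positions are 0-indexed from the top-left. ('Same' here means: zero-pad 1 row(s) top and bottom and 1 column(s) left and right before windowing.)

The receptive field on the zero-padded input at this output position is [0 2 -4 / 0 -1 1 / 0 -4 2]. Elementwise product with the kernel and sum: 0·-1 + 2·2 + -4·-2 + 0·-1 + -1·-1 + 1·-2 + 0·-1 + -4·1 + 2·-2.

3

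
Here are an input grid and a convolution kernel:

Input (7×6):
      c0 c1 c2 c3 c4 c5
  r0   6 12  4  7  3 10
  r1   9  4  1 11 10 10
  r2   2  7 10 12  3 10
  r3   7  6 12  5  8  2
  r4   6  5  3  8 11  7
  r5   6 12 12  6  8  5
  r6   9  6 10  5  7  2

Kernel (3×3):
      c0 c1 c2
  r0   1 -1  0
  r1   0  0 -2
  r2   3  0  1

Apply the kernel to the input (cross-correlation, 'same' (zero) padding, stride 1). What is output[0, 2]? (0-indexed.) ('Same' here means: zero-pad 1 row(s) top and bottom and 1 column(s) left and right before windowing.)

The receptive field on the zero-padded input at this output position is [0 0 0 / 12 4 7 / 4 1 11]. Elementwise product with the kernel and sum: 0·1 + 0·-1 + 7·-2 + 4·3 + 11·1.

9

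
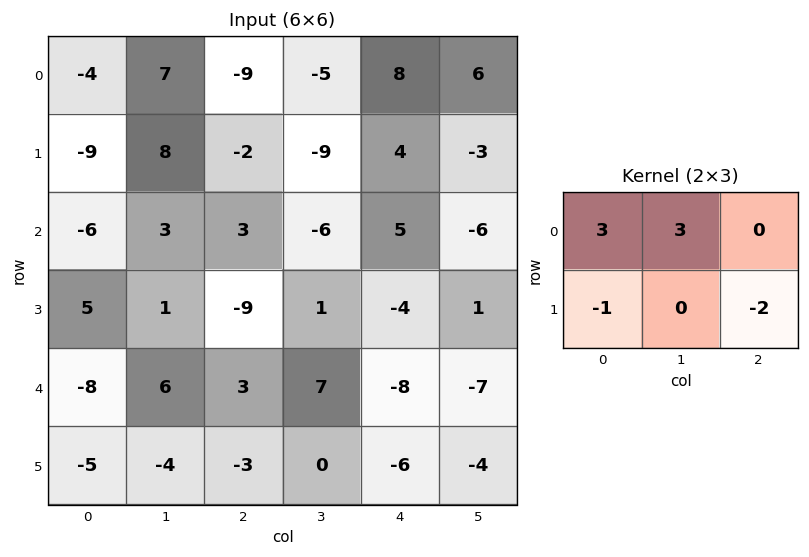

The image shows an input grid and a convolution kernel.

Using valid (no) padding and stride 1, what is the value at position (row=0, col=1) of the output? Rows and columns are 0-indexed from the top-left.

The receptive field on the input at this output position is [7 -9 -5 / 8 -2 -9]. Elementwise product with the kernel and sum: 7·3 + -9·3 + 8·-1 + -9·-2.

4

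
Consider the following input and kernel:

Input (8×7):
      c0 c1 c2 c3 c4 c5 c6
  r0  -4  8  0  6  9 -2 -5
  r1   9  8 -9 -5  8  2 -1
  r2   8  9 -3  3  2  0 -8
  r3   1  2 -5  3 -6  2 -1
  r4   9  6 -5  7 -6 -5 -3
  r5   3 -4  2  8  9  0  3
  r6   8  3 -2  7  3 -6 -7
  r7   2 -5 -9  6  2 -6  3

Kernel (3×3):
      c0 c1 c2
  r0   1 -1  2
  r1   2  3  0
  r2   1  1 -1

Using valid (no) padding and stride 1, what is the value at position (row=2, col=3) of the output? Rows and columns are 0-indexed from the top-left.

The receptive field on the input at this output position is [3 2 0 / 3 -6 2 / 7 -6 -5]. Elementwise product with the kernel and sum: 3·1 + 2·-1 + 0·2 + 3·2 + -6·3 + 7·1 + -6·1 + -5·-1.

-5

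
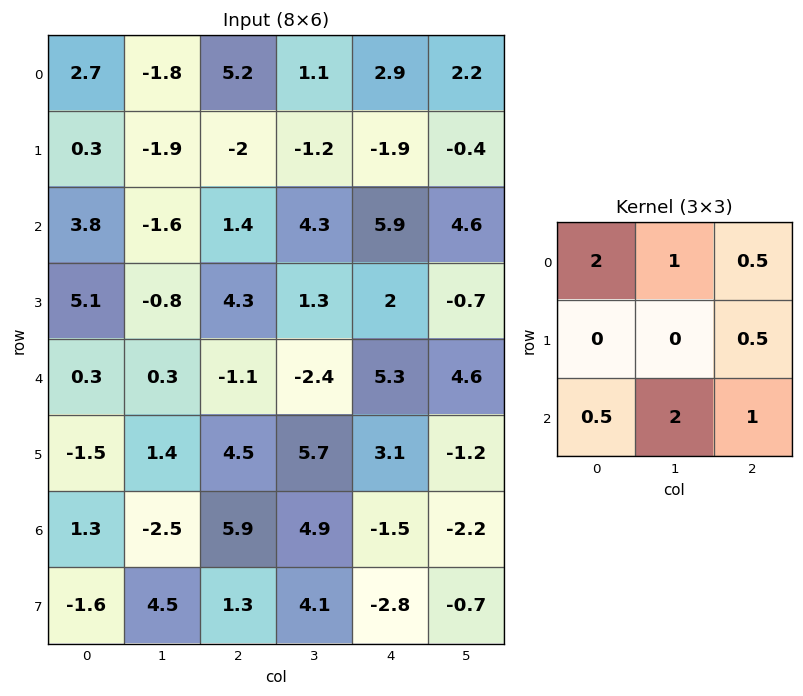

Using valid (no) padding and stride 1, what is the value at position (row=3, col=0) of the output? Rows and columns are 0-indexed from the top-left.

17.55

The receptive field on the input at this output position is [5.1 -0.8 4.3 / 0.3 0.3 -1.1 / -1.5 1.4 4.5]. Elementwise product with the kernel and sum: 5.1·2 + -0.8·1 + 4.3·0.5 + -1.1·0.5 + -1.5·0.5 + 1.4·2 + 4.5·1.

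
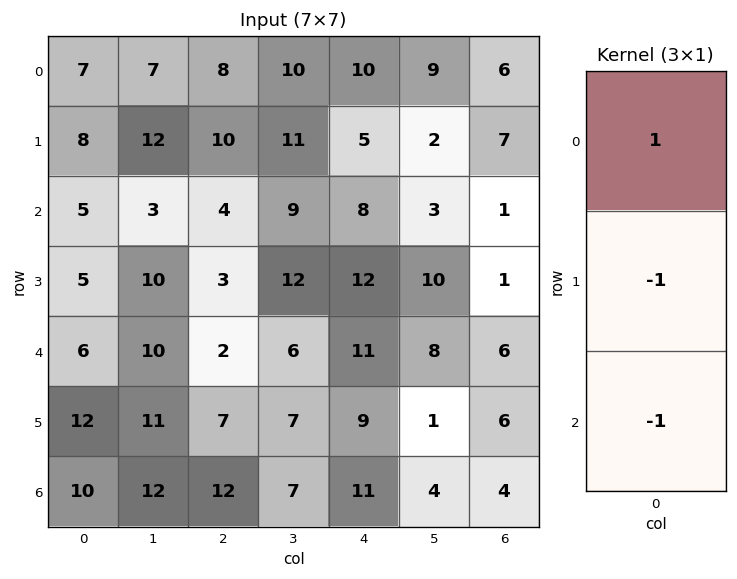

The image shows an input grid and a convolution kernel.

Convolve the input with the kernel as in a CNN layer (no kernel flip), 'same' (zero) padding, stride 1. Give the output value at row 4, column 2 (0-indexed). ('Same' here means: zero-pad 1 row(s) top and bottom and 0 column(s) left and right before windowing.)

-6

The receptive field on the zero-padded input at this output position is [3 / 2 / 7]. Elementwise product with the kernel and sum: 3·1 + 2·-1 + 7·-1.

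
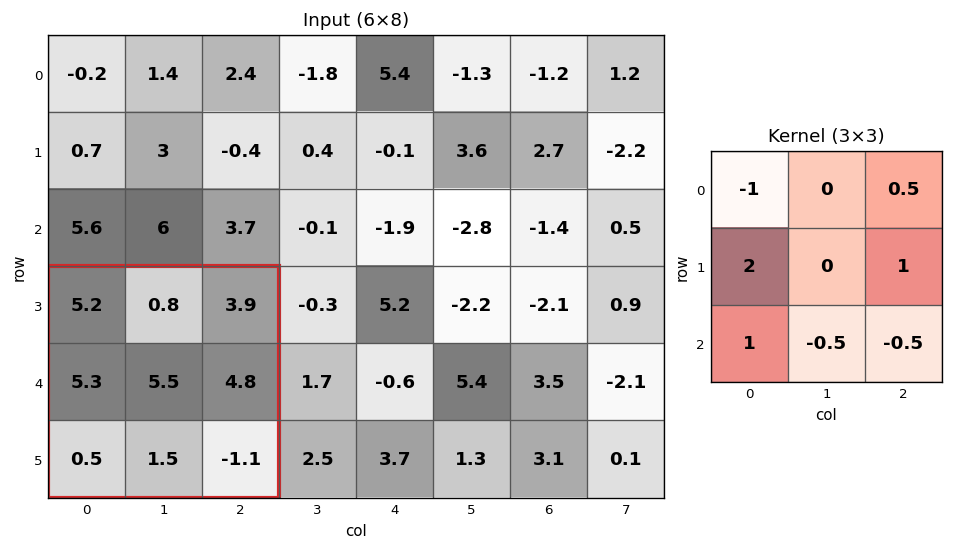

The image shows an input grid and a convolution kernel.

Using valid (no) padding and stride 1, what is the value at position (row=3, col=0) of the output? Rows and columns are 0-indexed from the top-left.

12.45

The receptive field on the input at this output position is [5.2 0.8 3.9 / 5.3 5.5 4.8 / 0.5 1.5 -1.1]. Elementwise product with the kernel and sum: 5.2·-1 + 3.9·0.5 + 5.3·2 + 4.8·1 + 0.5·1 + 1.5·-0.5 + -1.1·-0.5.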